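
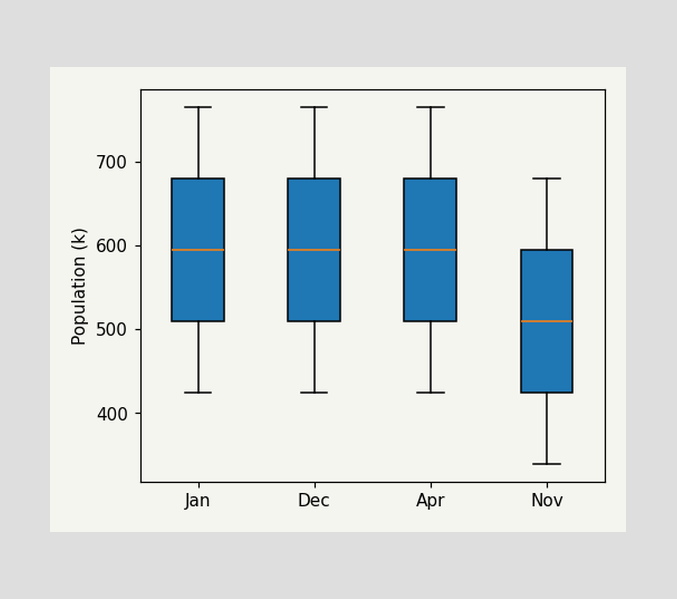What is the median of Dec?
595k

The median line in the Dec box sits at 595k.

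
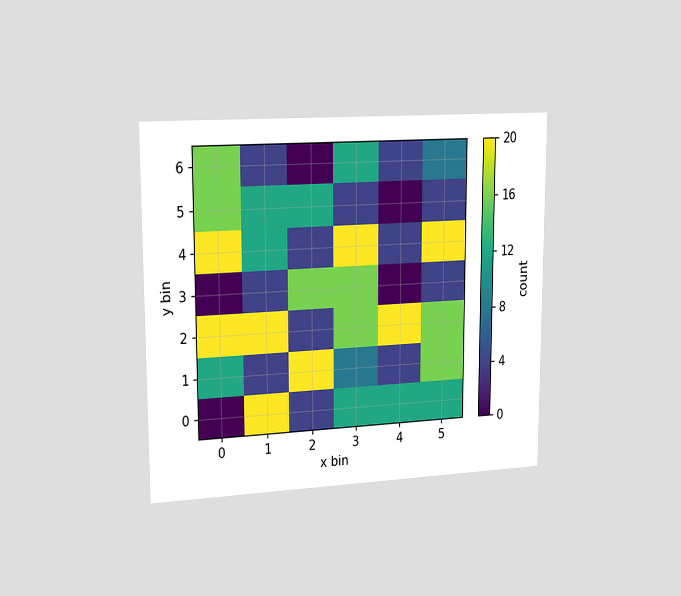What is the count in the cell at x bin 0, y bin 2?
The chart is viewed slightly from the left. Matching the cell (0, 2) against the colorbar gives 20.

20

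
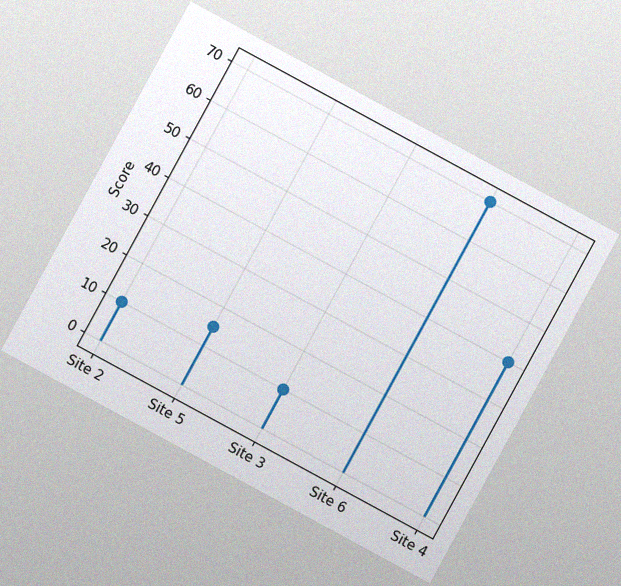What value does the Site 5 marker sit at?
15

The chart is tilted about 29° clockwise, with some photo noise. The Site 5 marker sits at 15.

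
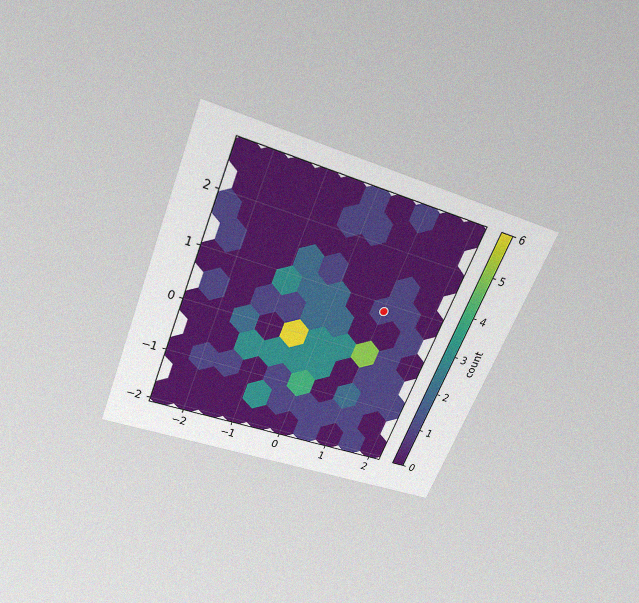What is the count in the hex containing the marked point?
1

The chart is tilted about 22° clockwise and viewed slightly from above, with some photo noise. The marked hex reads 1 on the colorbar.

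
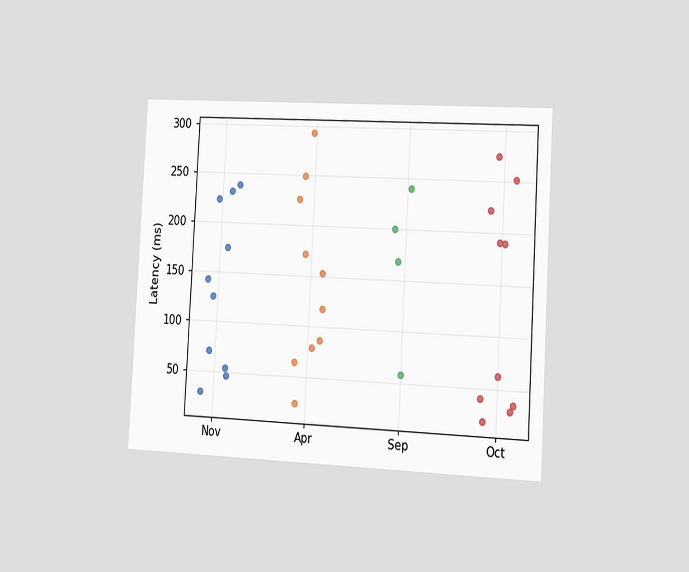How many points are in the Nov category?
10

The chart is tilted about 3° clockwise and viewed slightly from the right. Counting the markers in the Nov column gives 10.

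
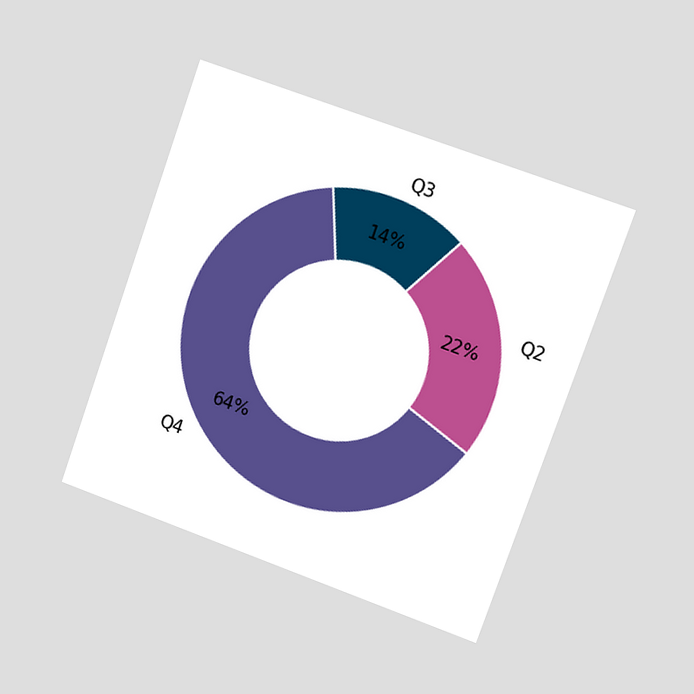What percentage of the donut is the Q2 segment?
22%

The chart is tilted about 19° clockwise and viewed slightly from the right. The Q2 segment takes up 22% of the ring.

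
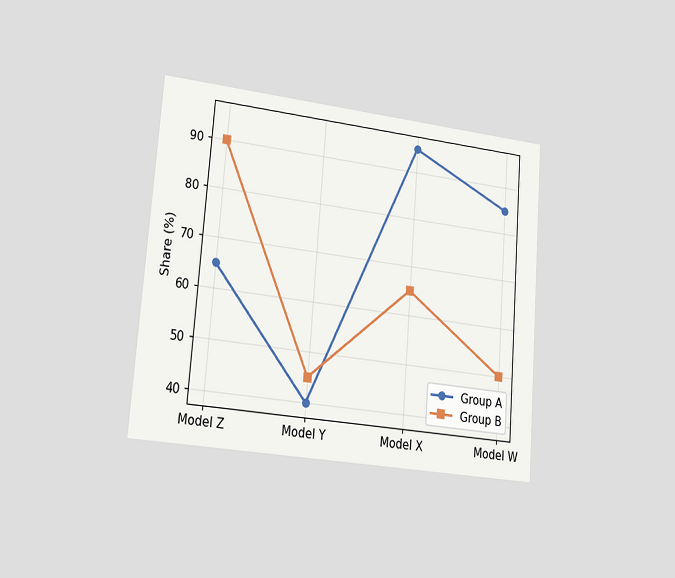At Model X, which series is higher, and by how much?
The chart is tilted about 4° clockwise and viewed slightly from the left. At Model X, Group A sits above the other line by 30%.

Group A, by 30%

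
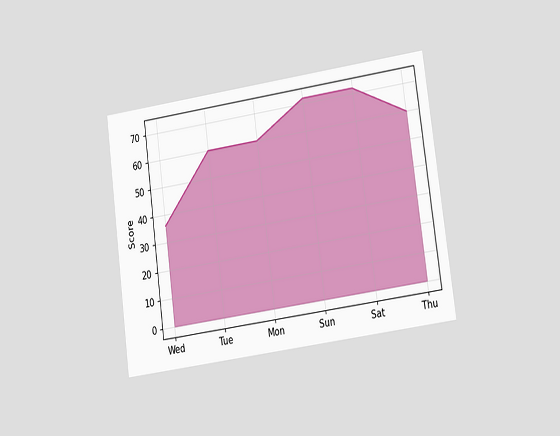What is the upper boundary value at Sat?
72

The chart is tilted about 8° counter-clockwise and viewed at a slight angle. At Sat the upper boundary is at 72.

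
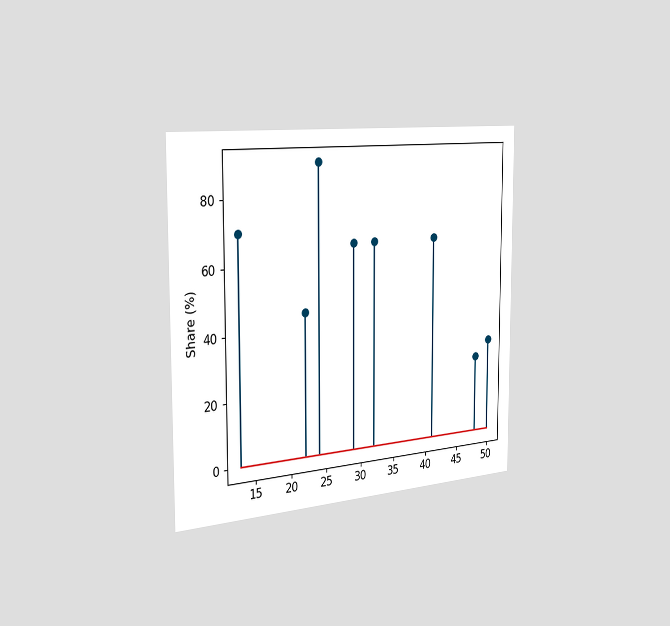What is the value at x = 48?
The chart is viewed slightly from the left. The stem at x=48 reaches 25%.

25%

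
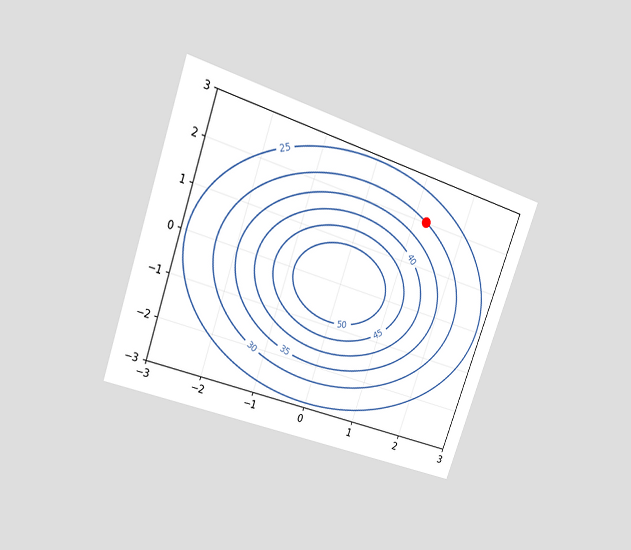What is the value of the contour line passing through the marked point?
30

The chart is tilted about 19° clockwise and viewed at a slight angle. The marked point sits on the contour labelled 30.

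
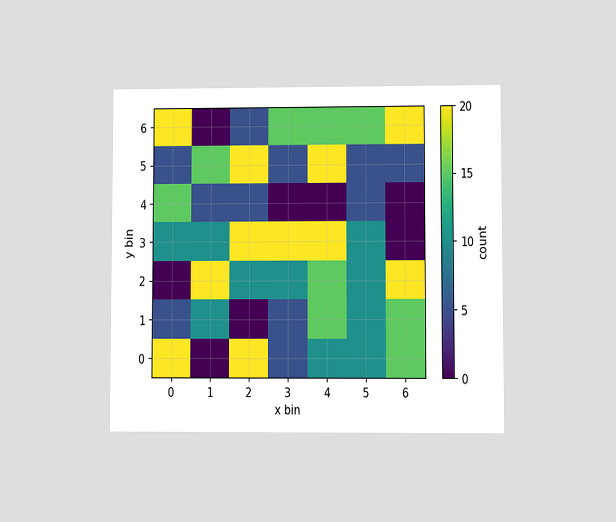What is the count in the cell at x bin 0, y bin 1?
The chart is viewed at a slight angle. Matching the cell (0, 1) against the colorbar gives 5.

5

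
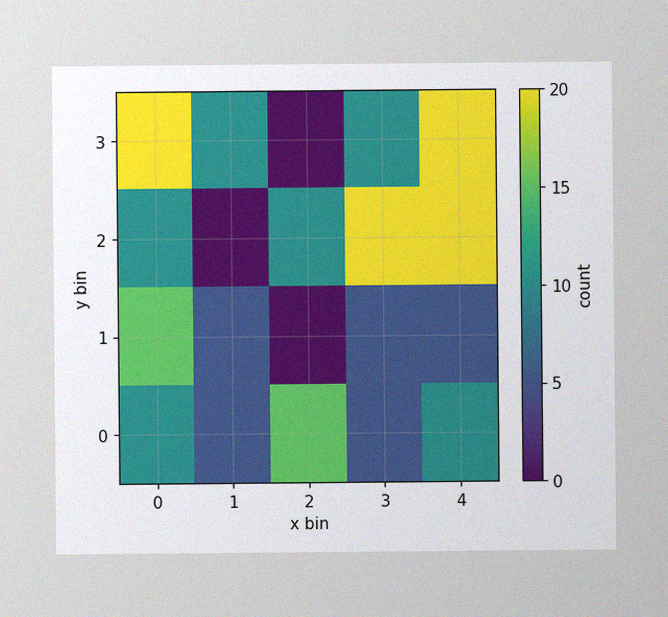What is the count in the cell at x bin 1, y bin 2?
0

The image has some photo noise and uneven lighting. Matching the cell (1, 2) against the colorbar gives 0.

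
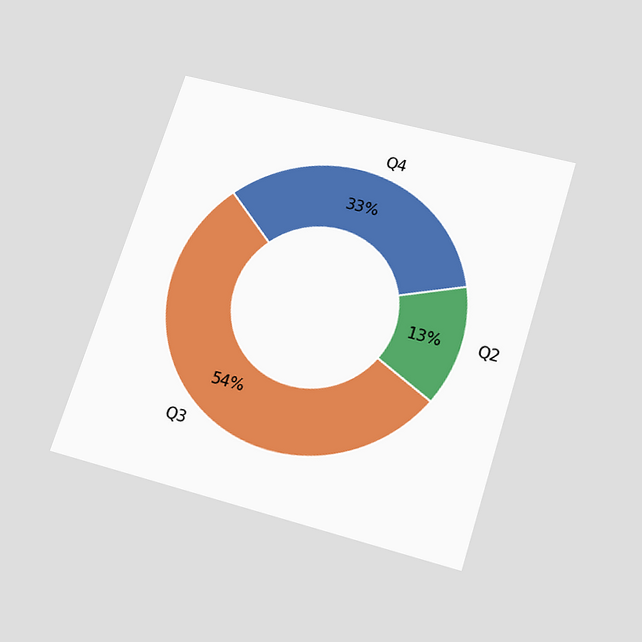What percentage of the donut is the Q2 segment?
The chart is tilted about 17° clockwise and viewed slightly from below. The Q2 segment takes up 13% of the ring.

13%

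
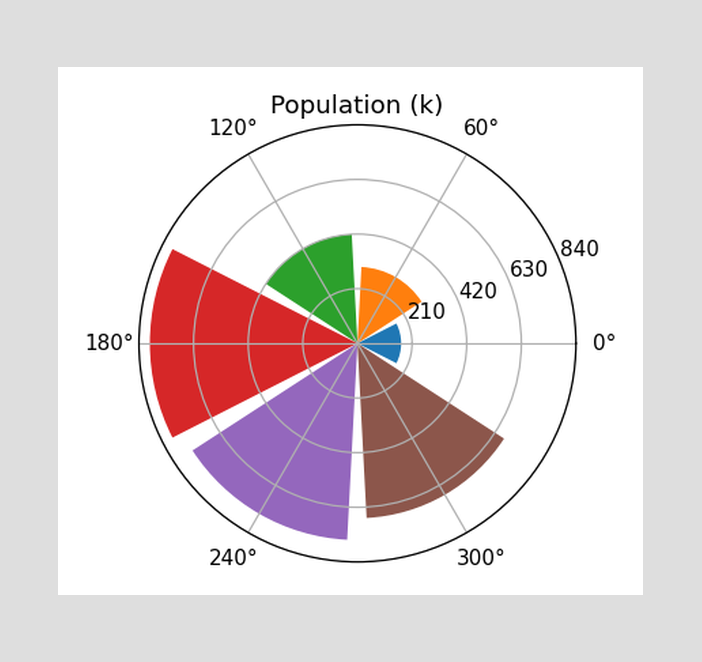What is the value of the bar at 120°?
The bar at 120° reaches 420k on the radial axis.

420k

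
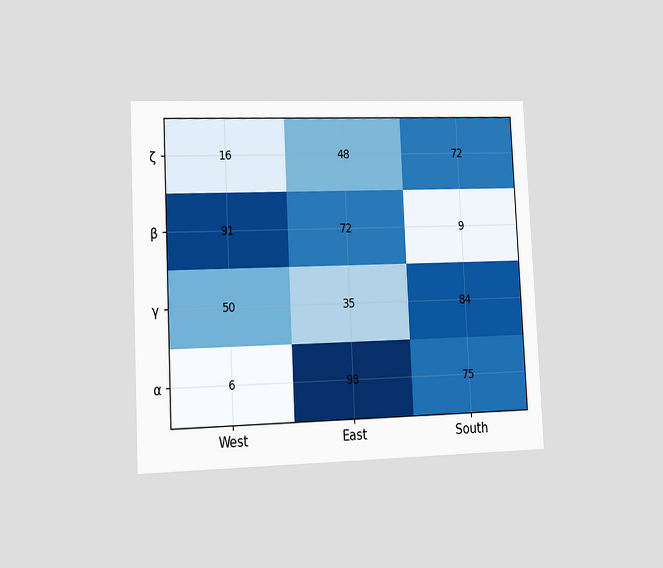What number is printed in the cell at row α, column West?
The chart is tilted about 3° counter-clockwise and viewed slightly from the left. The (α, West) cell reads 6.

6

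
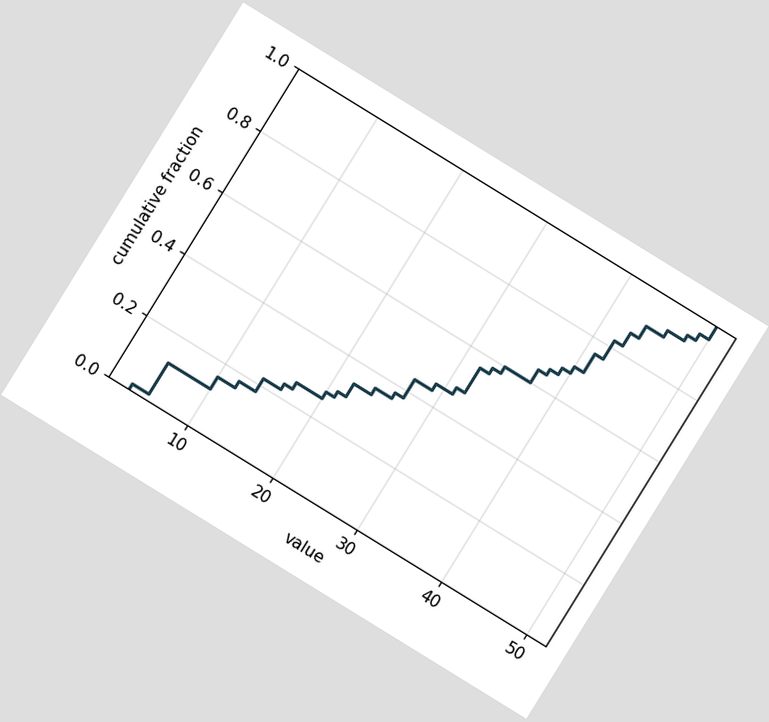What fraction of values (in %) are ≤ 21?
The chart is tilted about 32° clockwise. At x=21 the ECDF step is at 30%.

30%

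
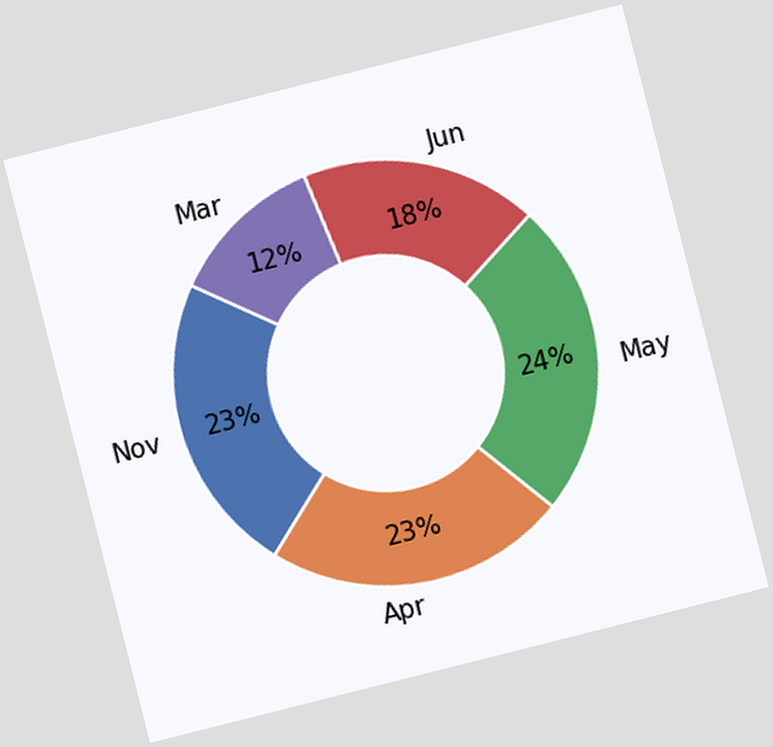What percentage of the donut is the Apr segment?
The chart is tilted about 14° counter-clockwise. The Apr segment takes up 23% of the ring.

23%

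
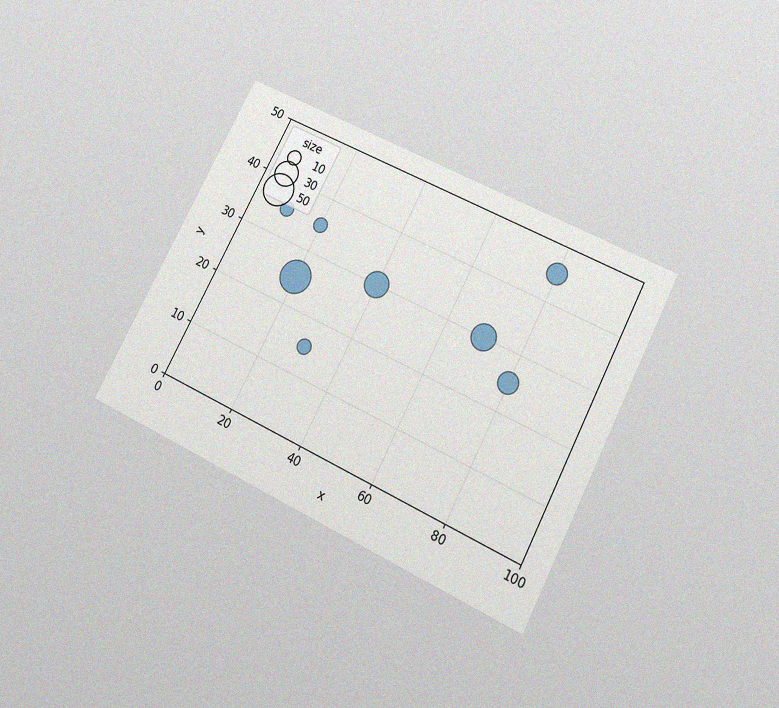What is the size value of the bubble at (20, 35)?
10

The chart is tilted about 27° clockwise and viewed slightly from below, with some photo noise. Matching the bubble at (20, 35) against the size legend gives 10.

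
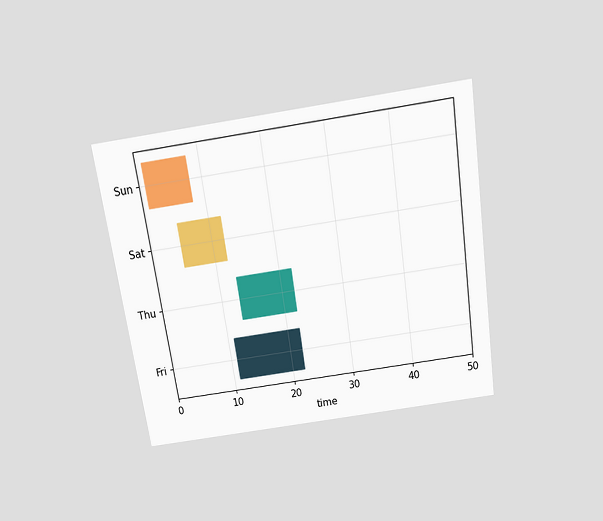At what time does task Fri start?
The chart is tilted about 8° counter-clockwise and viewed slightly from above. The Fri bar begins at t=11.

11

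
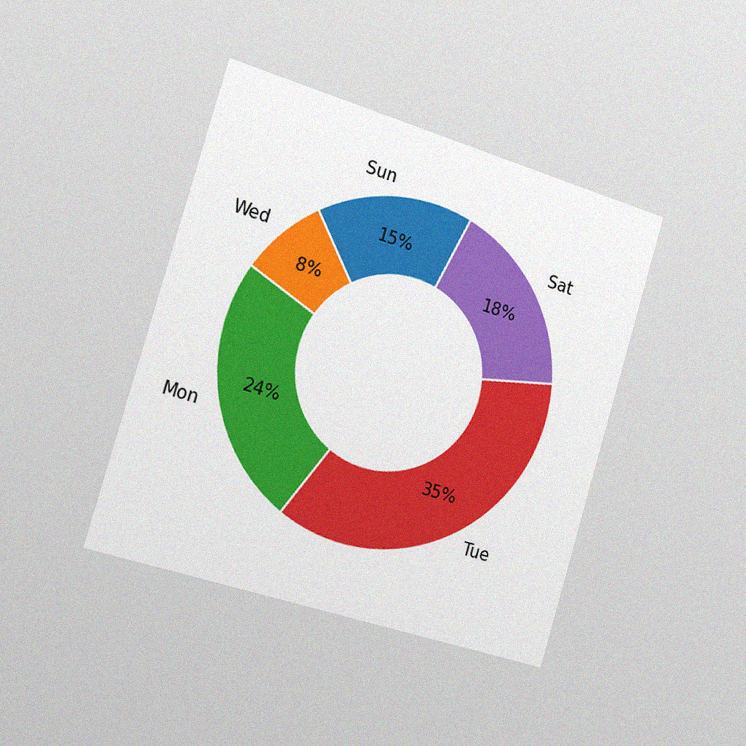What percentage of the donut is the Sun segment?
The chart is tilted about 17° clockwise and viewed slightly from the left, with some photo noise. The Sun segment takes up 15% of the ring.

15%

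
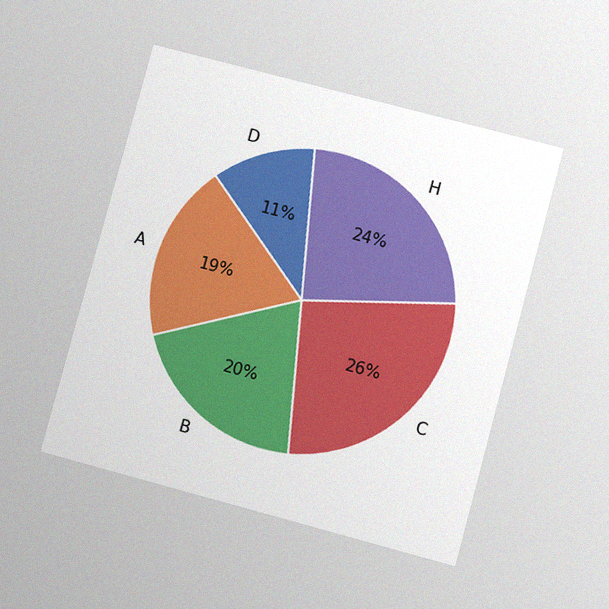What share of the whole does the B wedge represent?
The chart is tilted about 15° clockwise and viewed at a slight angle, with some photo noise. The B slice takes up 20% of the pie.

20%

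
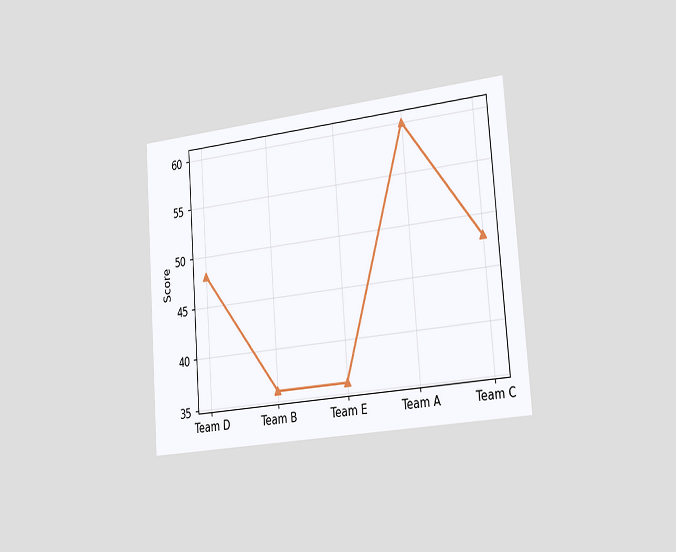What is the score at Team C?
The chart is tilted about 4° counter-clockwise and viewed slightly from the right. At Team C, the line is at 48.

48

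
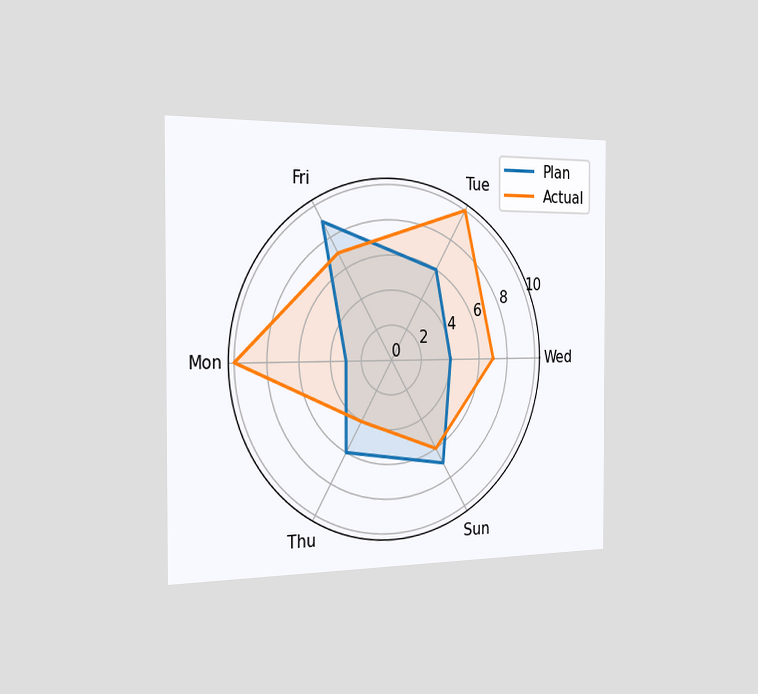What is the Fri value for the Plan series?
The chart is viewed slightly from the left. On the Fri axis, Plan reaches 9.

9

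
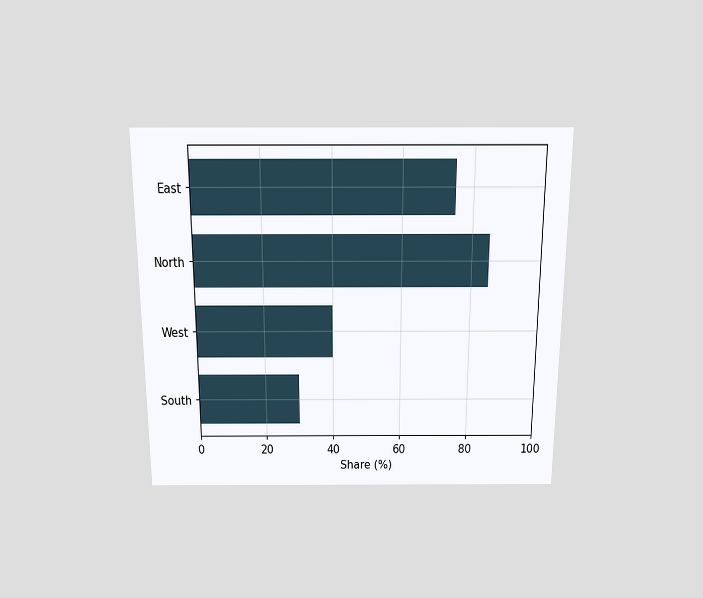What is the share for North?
The chart is viewed slightly from above. Reading along the chart's x-axis, the North bar reaches 85%.

85%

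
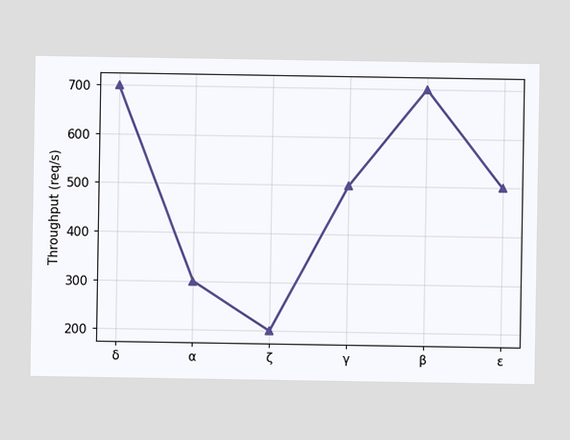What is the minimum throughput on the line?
200req/s

The lowest point is at ζ, and reading across to the y-axis gives 200req/s.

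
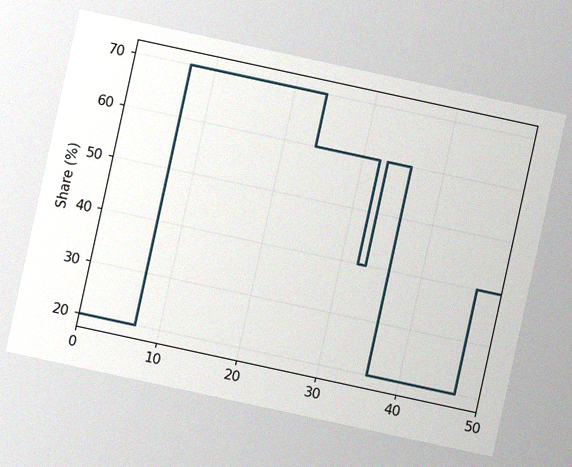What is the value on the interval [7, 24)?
70%

The chart is tilted about 12° clockwise, with some photo noise. On [7, 24) the step sits at 70%.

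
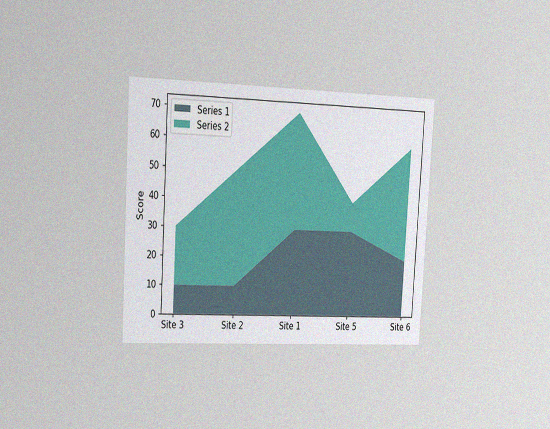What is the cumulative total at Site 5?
40

The chart is tilted about 3° clockwise and viewed slightly from the left, with some photo noise. The stacked total at Site 5 reaches 40.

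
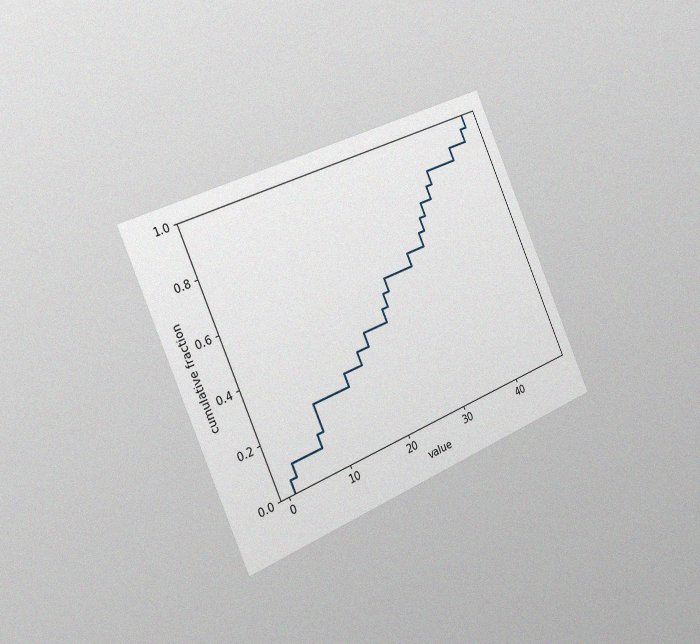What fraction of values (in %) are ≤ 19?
40%

The chart is tilted about 24° counter-clockwise and viewed slightly from the left, with some photo noise. At x=19 the ECDF step is at 40%.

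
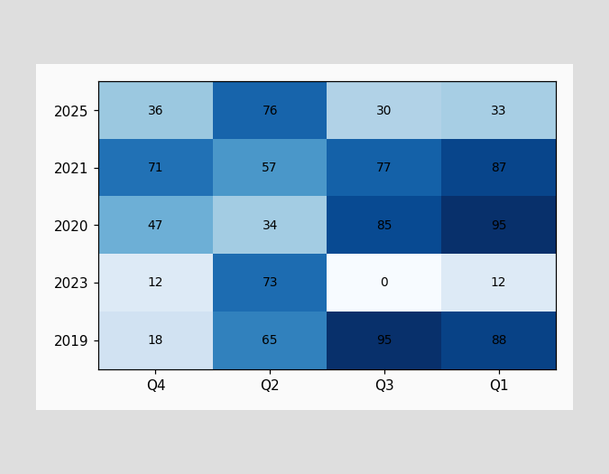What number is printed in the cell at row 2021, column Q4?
The (2021, Q4) cell reads 71.

71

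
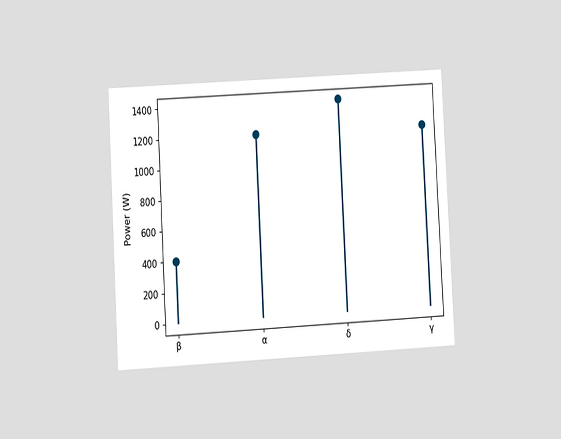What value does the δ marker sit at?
The chart is tilted about 3° counter-clockwise and viewed at a slight angle. The δ marker sits at 1400W.

1400W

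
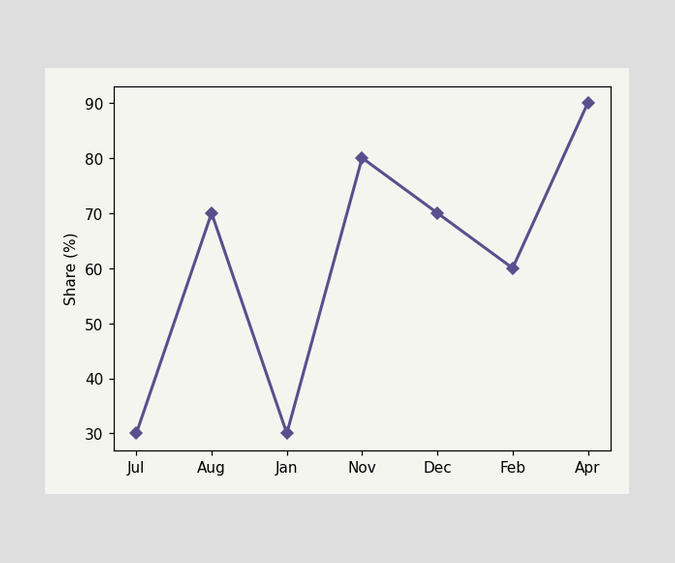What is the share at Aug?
70%

At Aug, the line is at 70%.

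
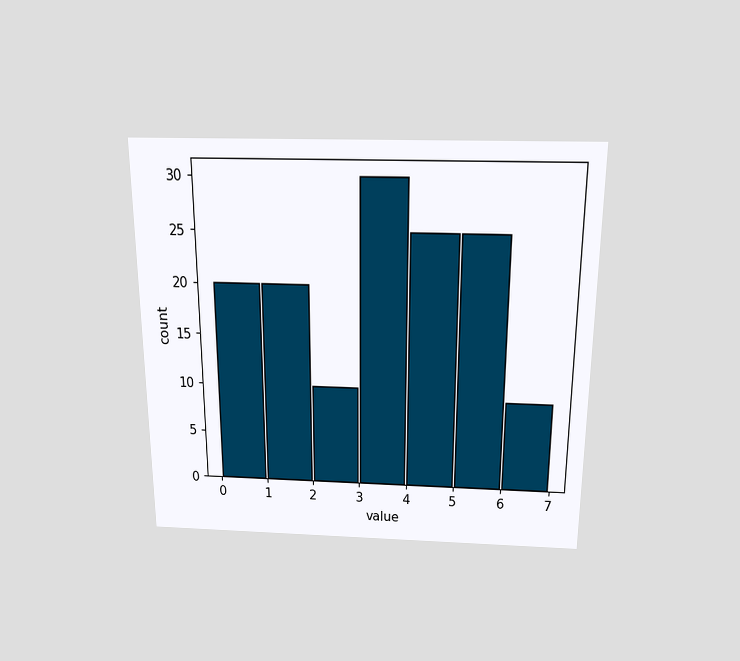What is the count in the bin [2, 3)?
10

The chart is viewed slightly from above. The [2, 3) bin has height 10.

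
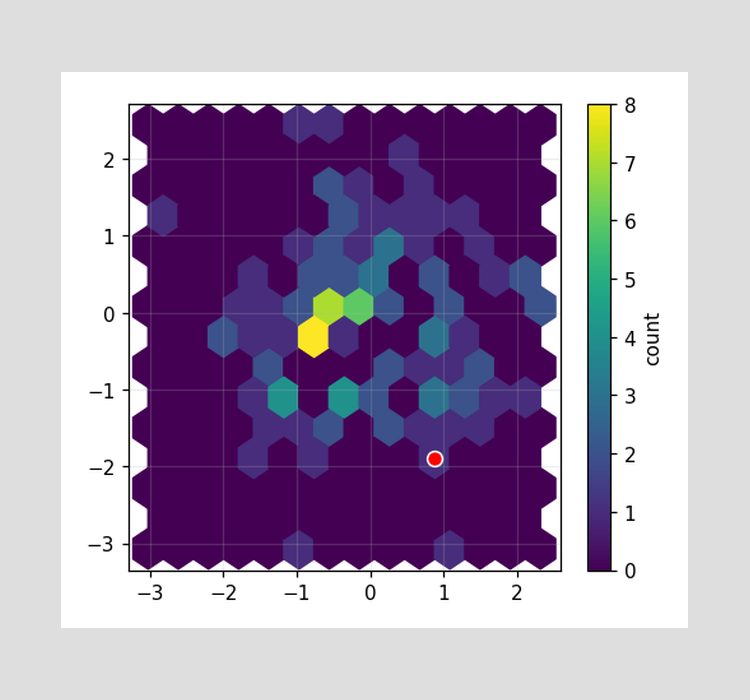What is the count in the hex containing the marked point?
1

The marked hex reads 1 on the colorbar.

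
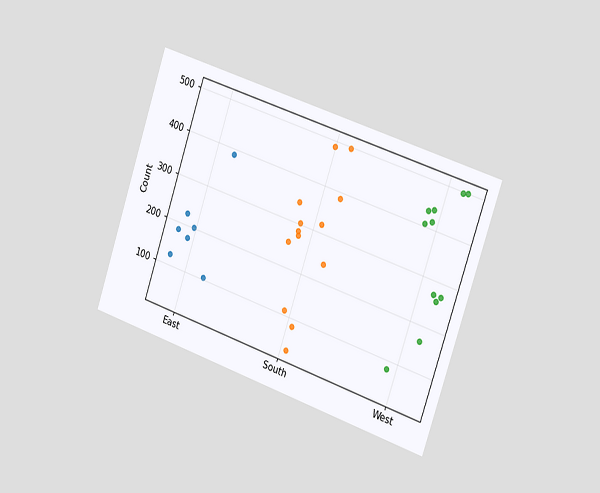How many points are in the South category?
13

The chart is tilted about 19° clockwise and viewed slightly from the right. Counting the markers in the South column gives 13.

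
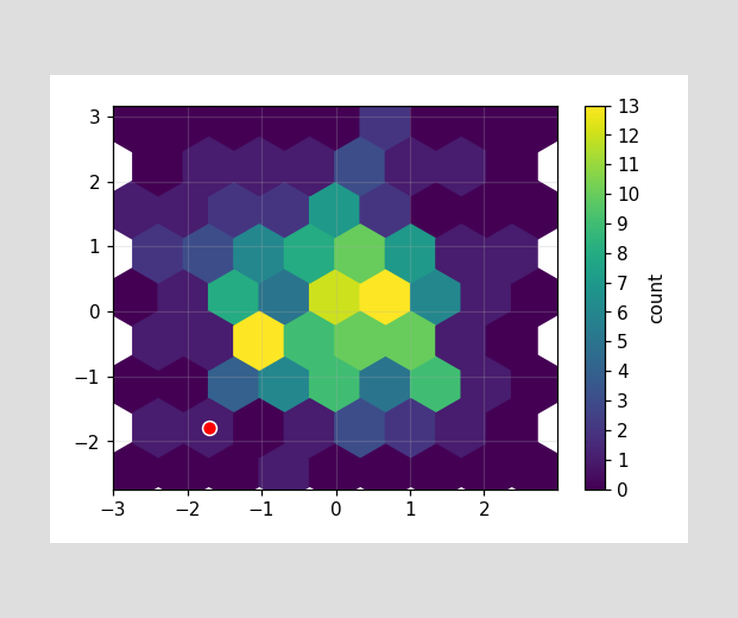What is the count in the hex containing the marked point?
The marked hex reads 1 on the colorbar.

1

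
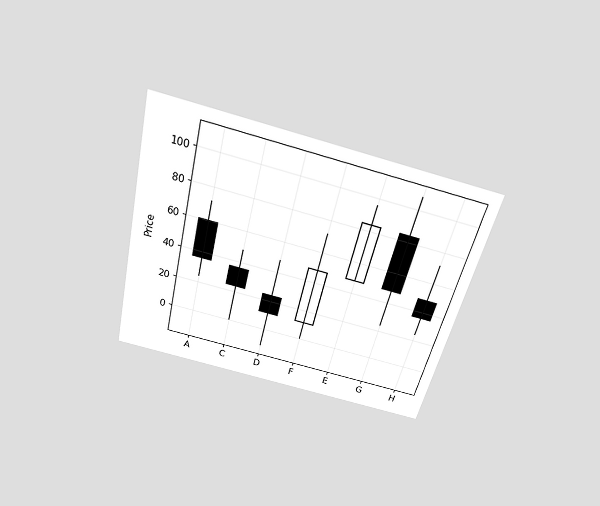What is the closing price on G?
The chart is tilted about 14° clockwise and viewed slightly from above. The G candle closes at 48.

48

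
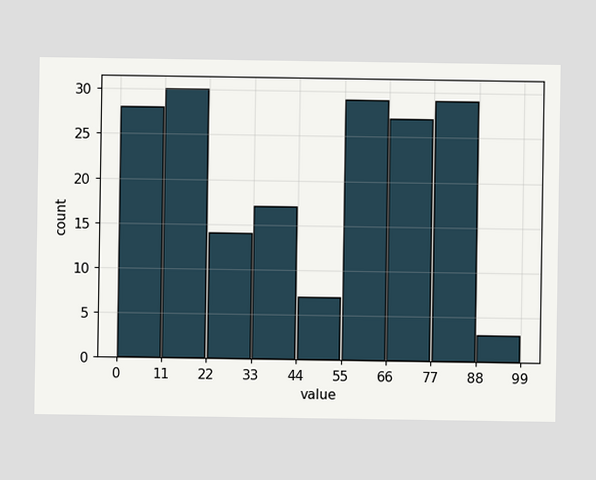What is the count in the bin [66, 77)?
The [66, 77) bin has height 27.

27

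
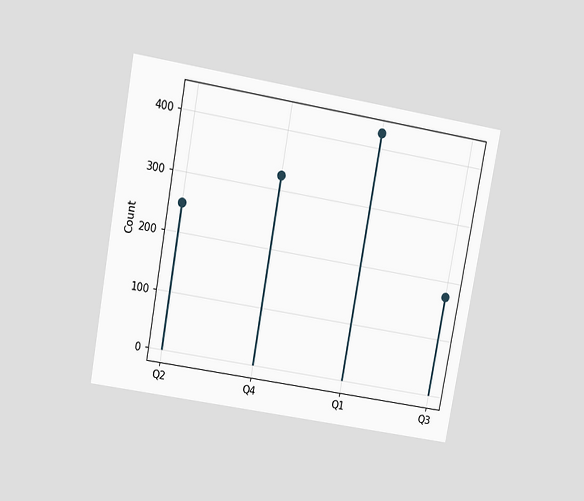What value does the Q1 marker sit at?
The chart is tilted about 10° clockwise and viewed slightly from above. The Q1 marker sits at 425.

425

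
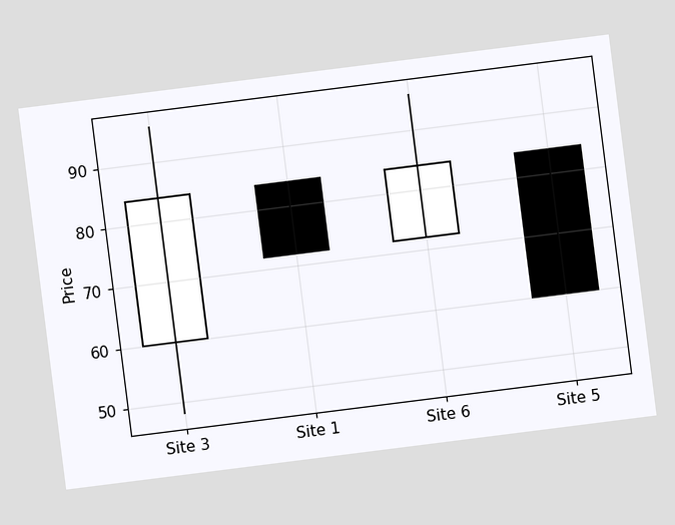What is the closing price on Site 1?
72

The chart is tilted about 7° counter-clockwise. The Site 1 candle closes at 72.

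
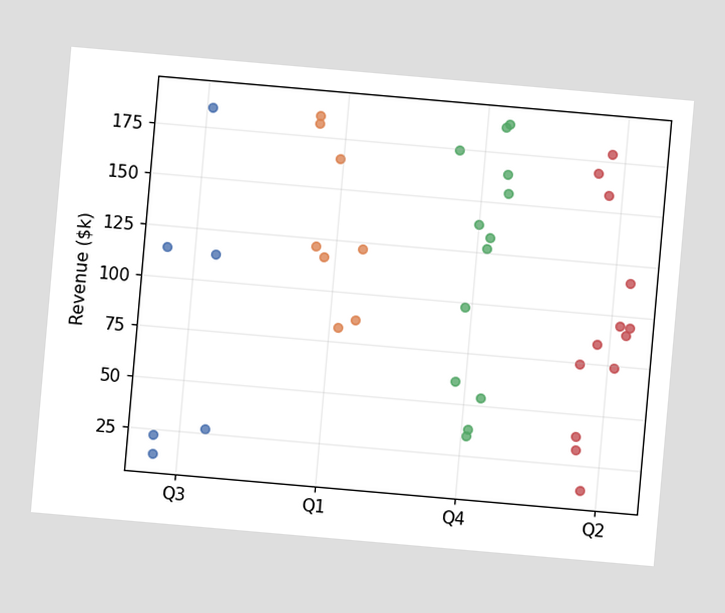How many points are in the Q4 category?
13

The chart is tilted about 5° clockwise. Counting the markers in the Q4 column gives 13.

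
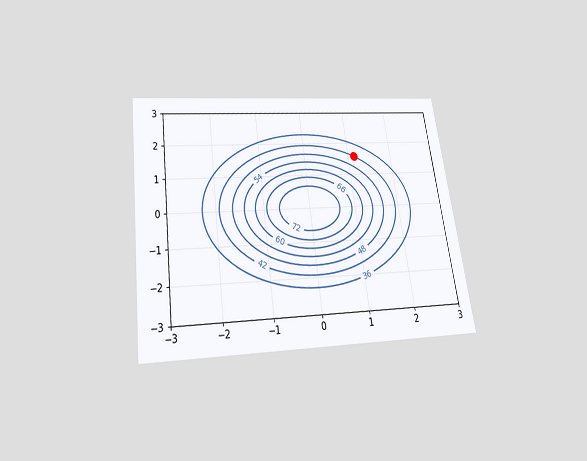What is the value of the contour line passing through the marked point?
The chart is tilted about 8° counter-clockwise and viewed slightly from below. The marked point sits on the contour labelled 42.

42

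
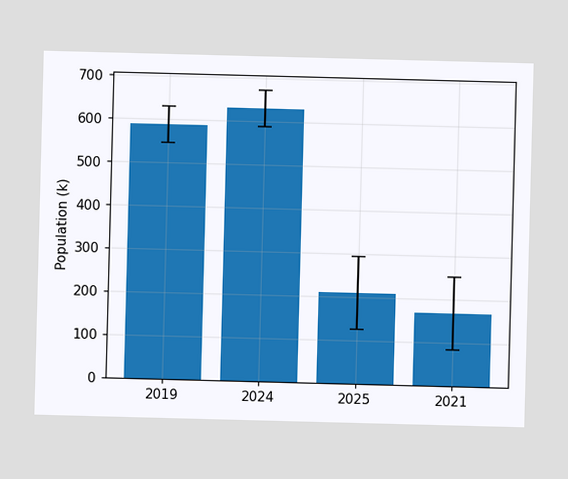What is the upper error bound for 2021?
The 2021 bar's upper whisker reaches 252k.

252k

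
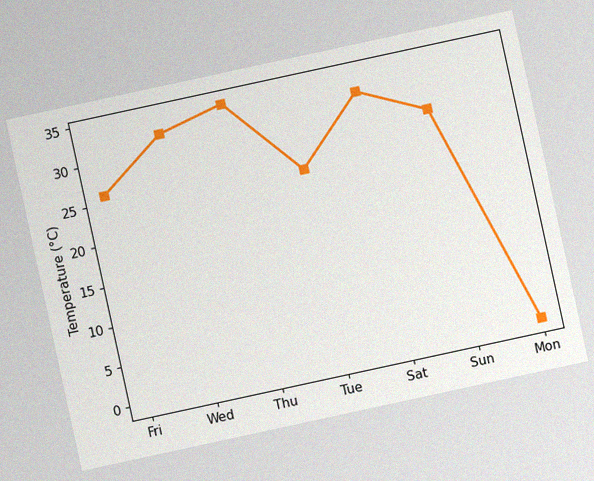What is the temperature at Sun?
28°C

The chart is tilted about 12° counter-clockwise, with some photo noise. At Sun, the line is at 28°C.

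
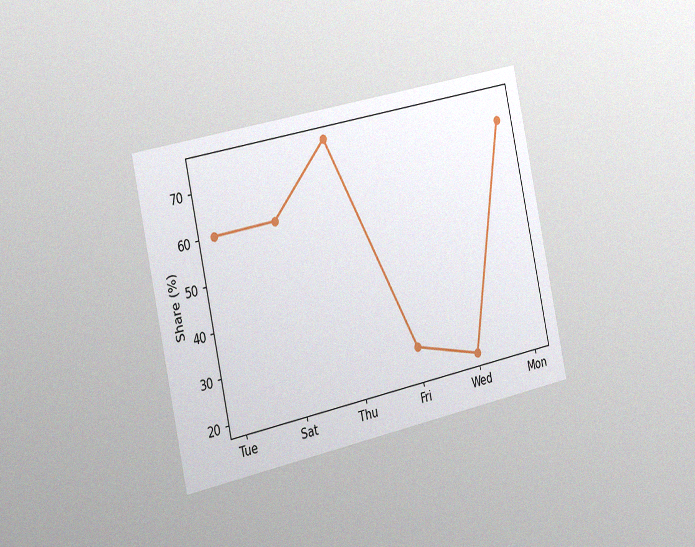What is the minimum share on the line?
20%

The chart is tilted about 12° counter-clockwise and viewed slightly from the left, with some photo noise. The lowest point is at Wed, and reading across to the y-axis gives 20%.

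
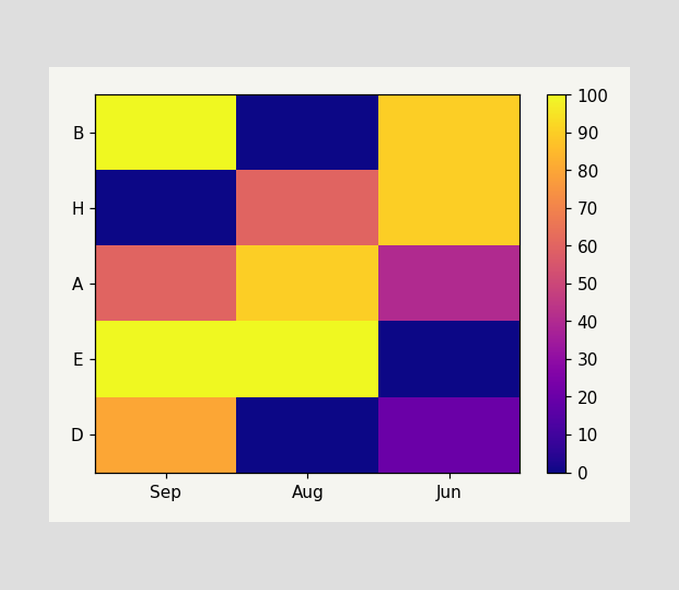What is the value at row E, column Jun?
0

Matching cell (E, Jun) against the colorbar gives 0.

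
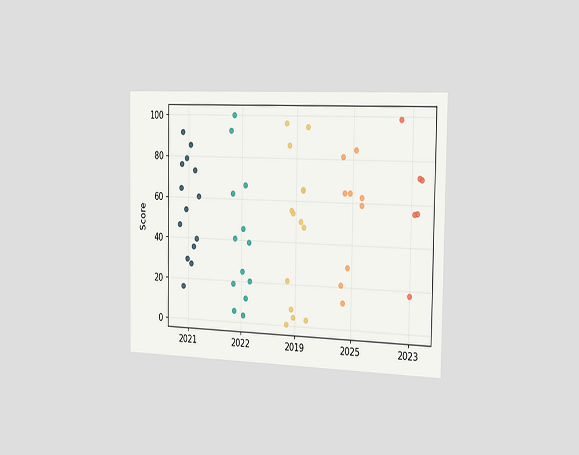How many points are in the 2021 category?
The chart is viewed slightly from the right. Counting the markers in the 2021 column gives 14.

14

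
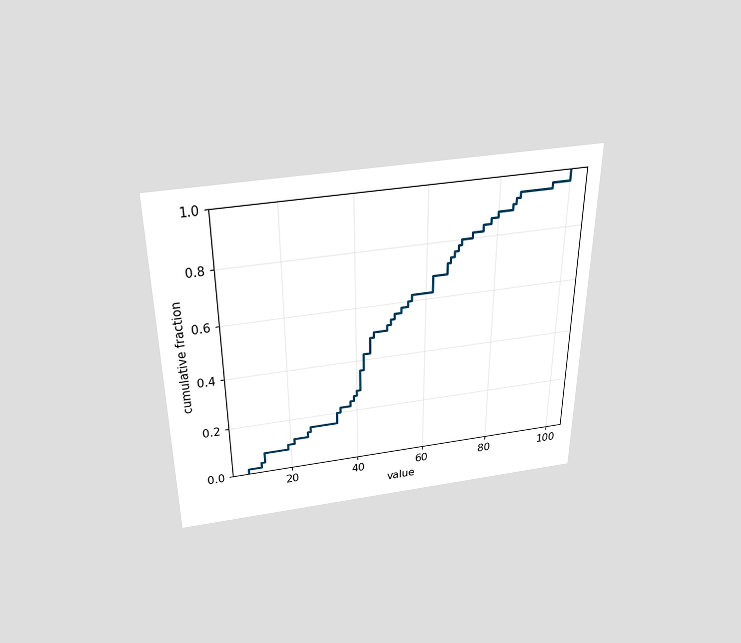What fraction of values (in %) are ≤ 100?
100%

The chart is viewed slightly from above. At x=100 the ECDF step is at 100%.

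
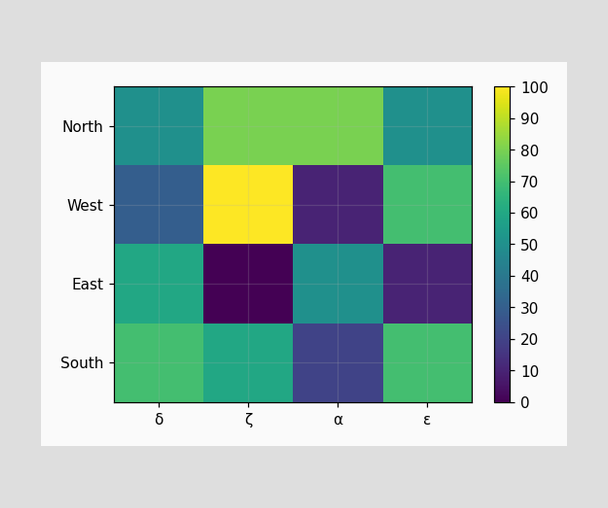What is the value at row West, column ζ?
Matching cell (West, ζ) against the colorbar gives 100.

100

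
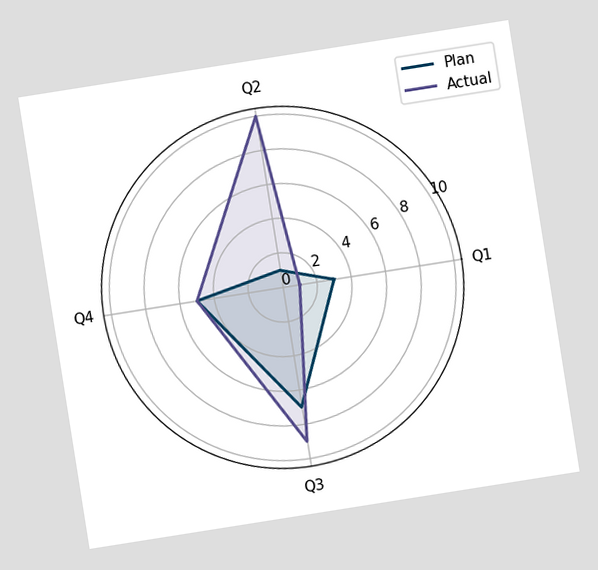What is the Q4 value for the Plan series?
5

The chart is tilted about 9° counter-clockwise. On the Q4 axis, Plan reaches 5.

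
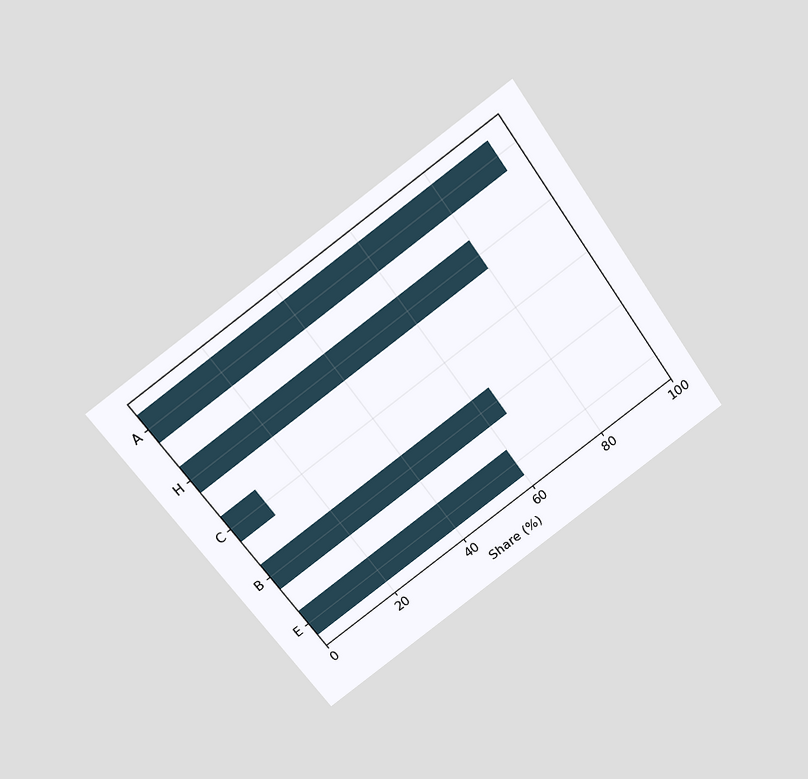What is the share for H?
The chart is tilted about 36° counter-clockwise and viewed slightly from above. Reading along the chart's x-axis, the H bar reaches 80%.

80%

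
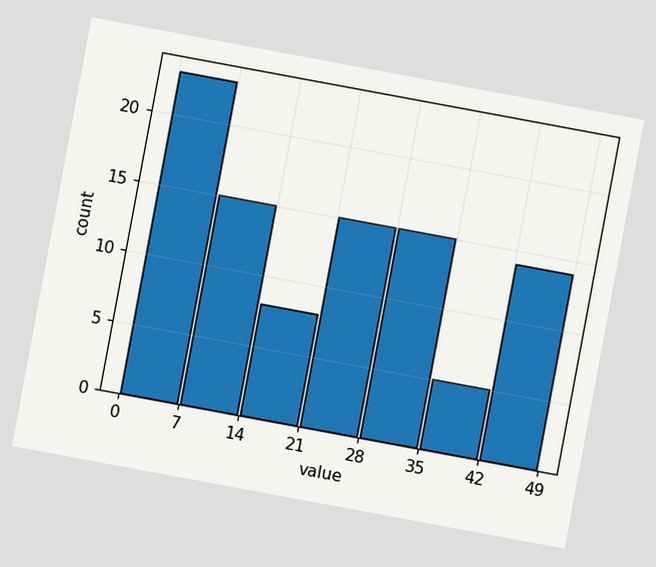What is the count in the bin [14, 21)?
8

The chart is tilted about 11° clockwise. The [14, 21) bin has height 8.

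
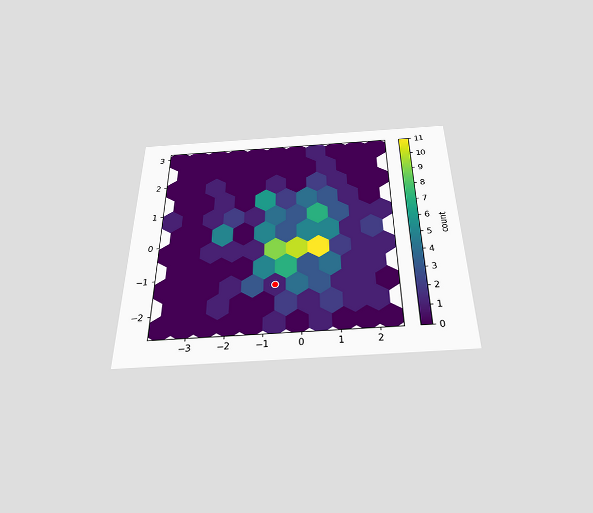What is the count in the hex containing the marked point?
The chart is viewed slightly from below. The marked hex reads 1 on the colorbar.

1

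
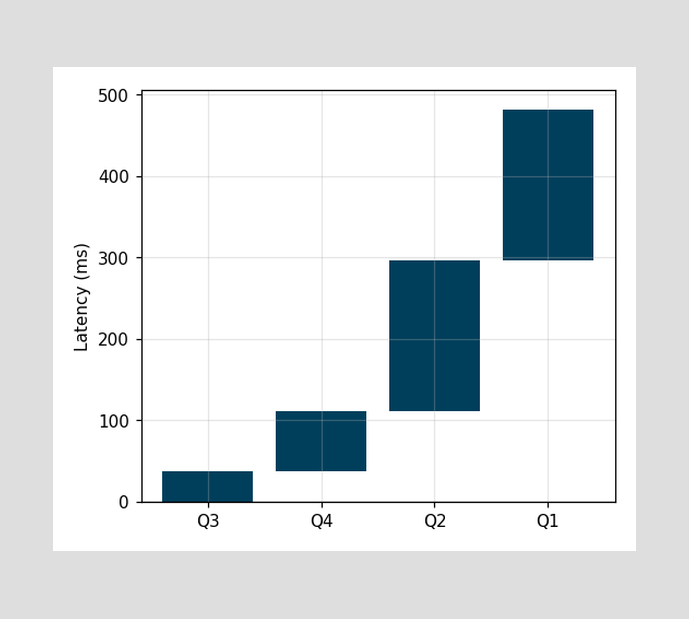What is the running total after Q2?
296ms

After Q2 the running total reaches 296ms.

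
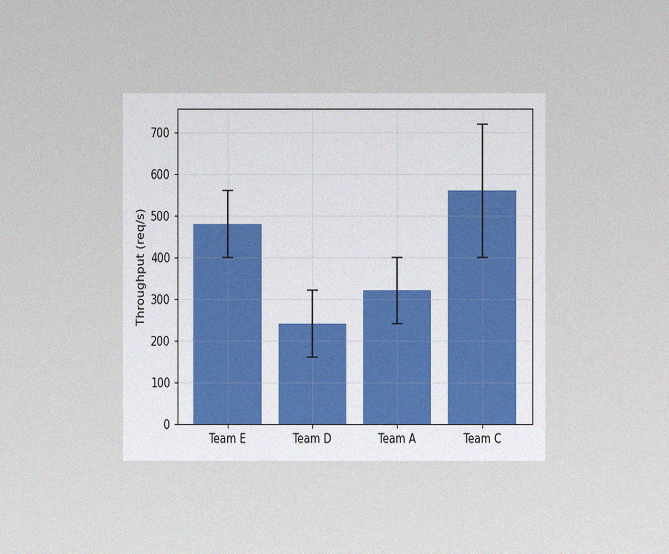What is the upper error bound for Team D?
The chart is viewed at a slight angle, with some photo noise. The Team D bar's upper whisker reaches 320req/s.

320req/s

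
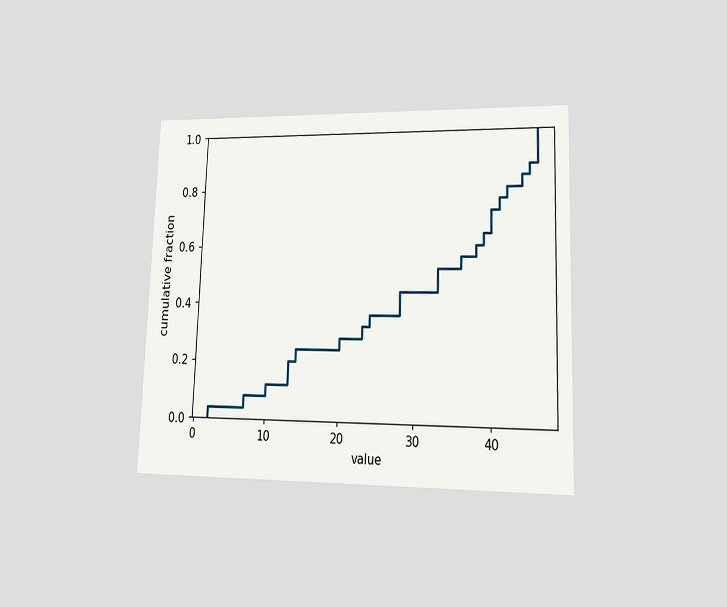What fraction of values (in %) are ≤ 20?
The chart is tilted about 2° clockwise and viewed at a slight angle. At x=20 the ECDF step is at 28%.

28%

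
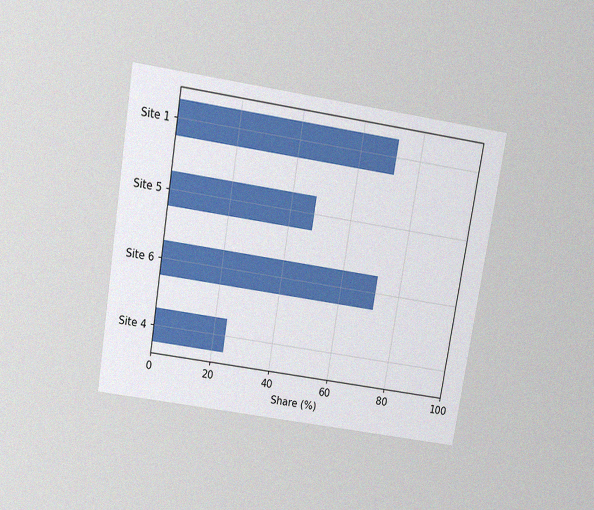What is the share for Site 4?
The chart is tilted about 9° clockwise and viewed slightly from above, with some photo noise. Reading along the chart's x-axis, the Site 4 bar reaches 24%.

24%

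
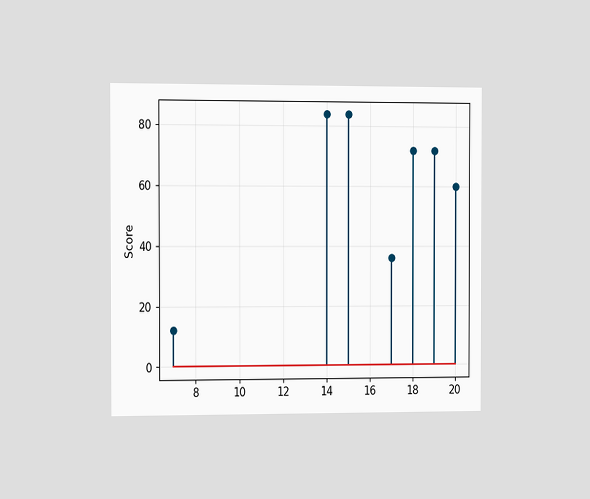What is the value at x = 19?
The chart is viewed at a slight angle. The stem at x=19 reaches 72.

72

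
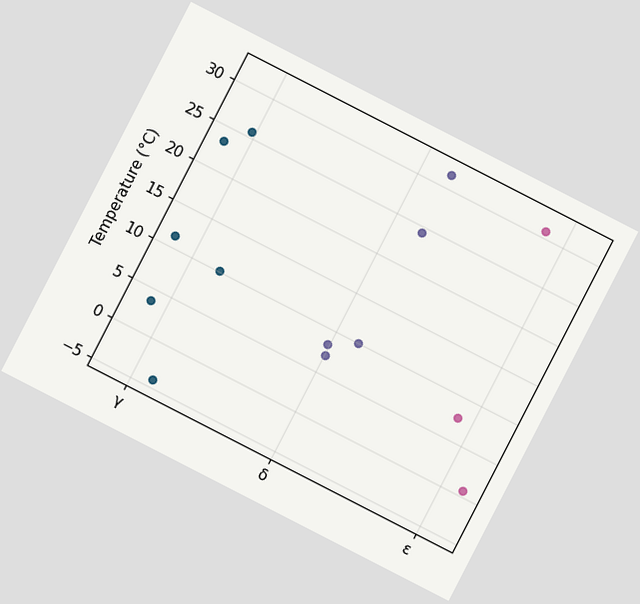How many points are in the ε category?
3

The chart is tilted about 27° clockwise. Counting the markers in the ε column gives 3.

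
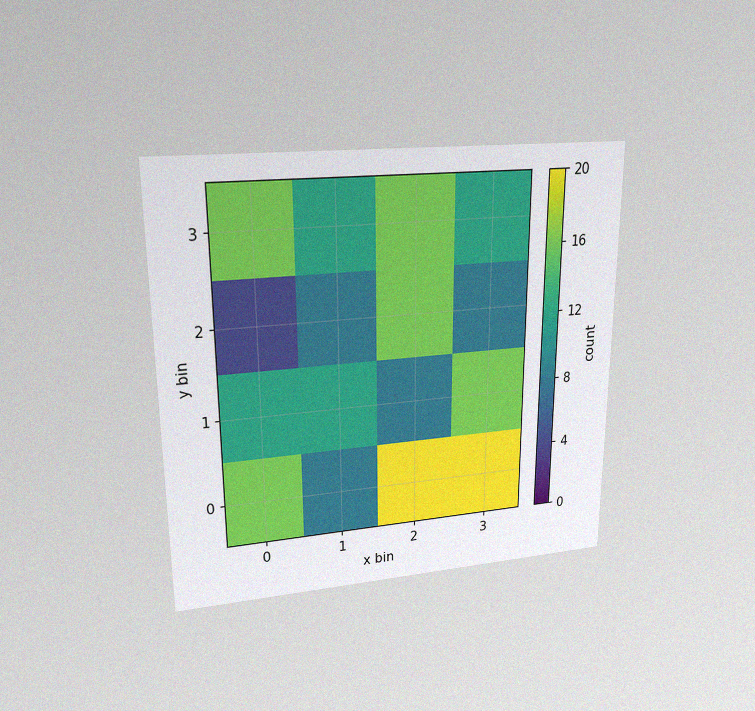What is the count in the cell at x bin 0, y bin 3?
16

The chart is viewed at a slight angle, with some photo noise. Matching the cell (0, 3) against the colorbar gives 16.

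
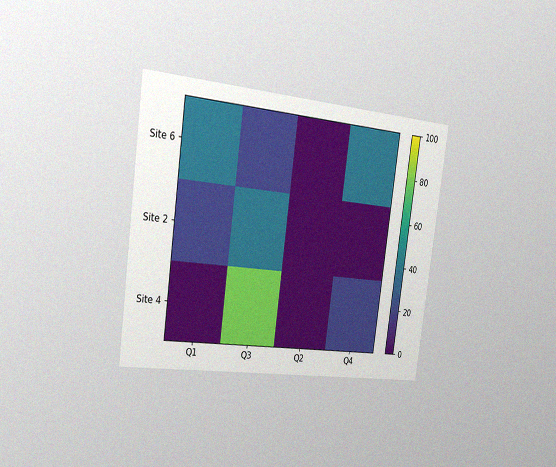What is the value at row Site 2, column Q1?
The chart is tilted about 8° clockwise and viewed slightly from the left, with some photo noise. Matching cell (Site 2, Q1) against the colorbar gives 20.

20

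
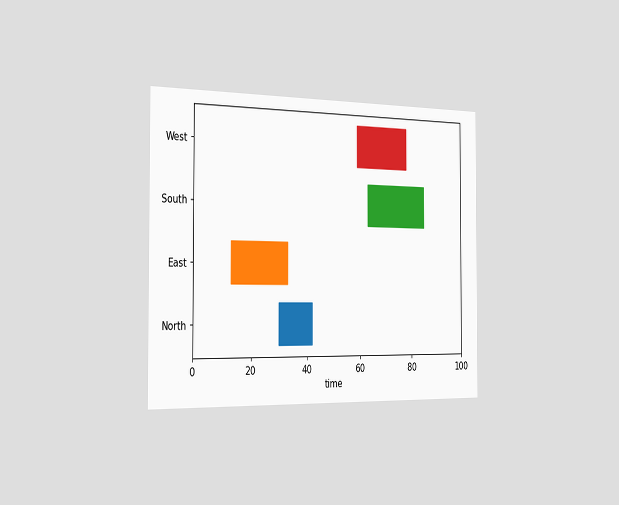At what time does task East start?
The chart is viewed slightly from the left. The East bar begins at t=13.

13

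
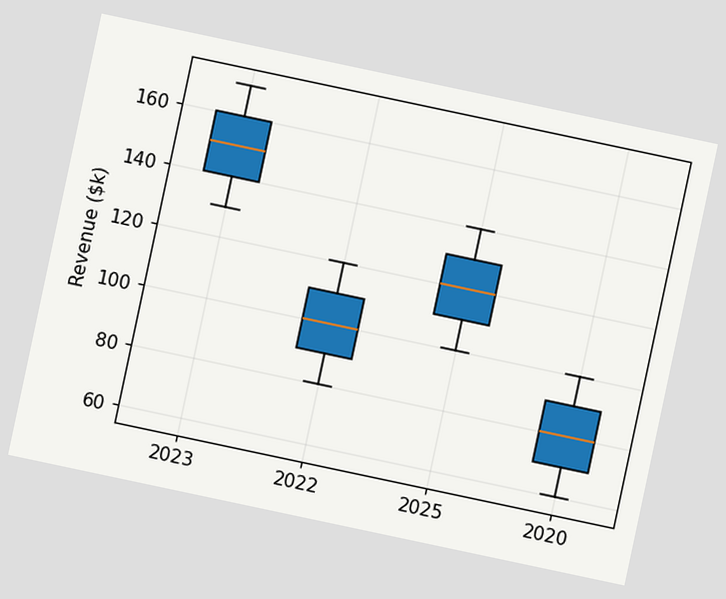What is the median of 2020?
The chart is tilted about 12° clockwise. The median line in the 2020 box sits at $80k.

$80k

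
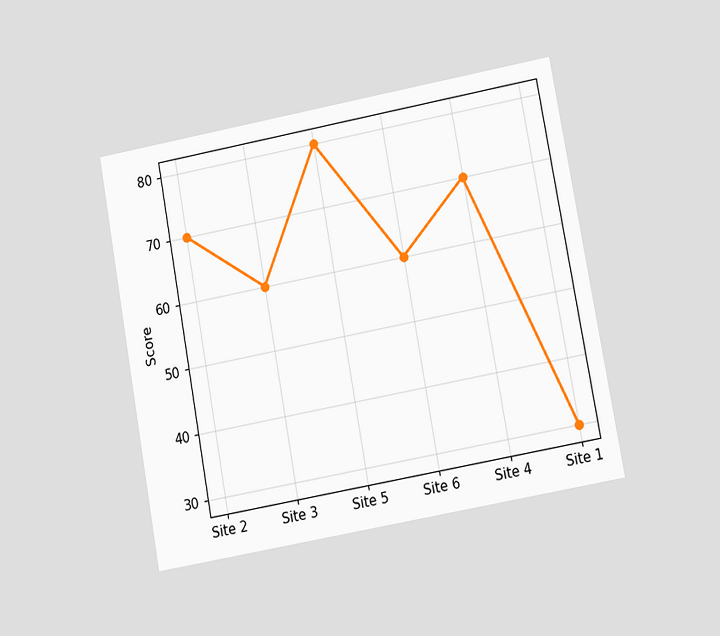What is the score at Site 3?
60

The chart is tilted about 10° counter-clockwise and viewed at a slight angle. At Site 3, the line is at 60.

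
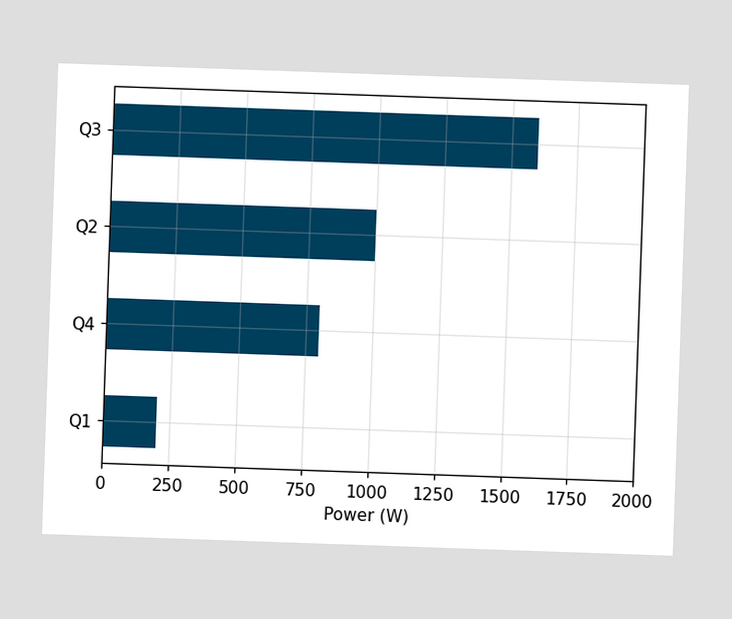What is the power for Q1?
200W

Reading along the chart's x-axis, the Q1 bar reaches 200W.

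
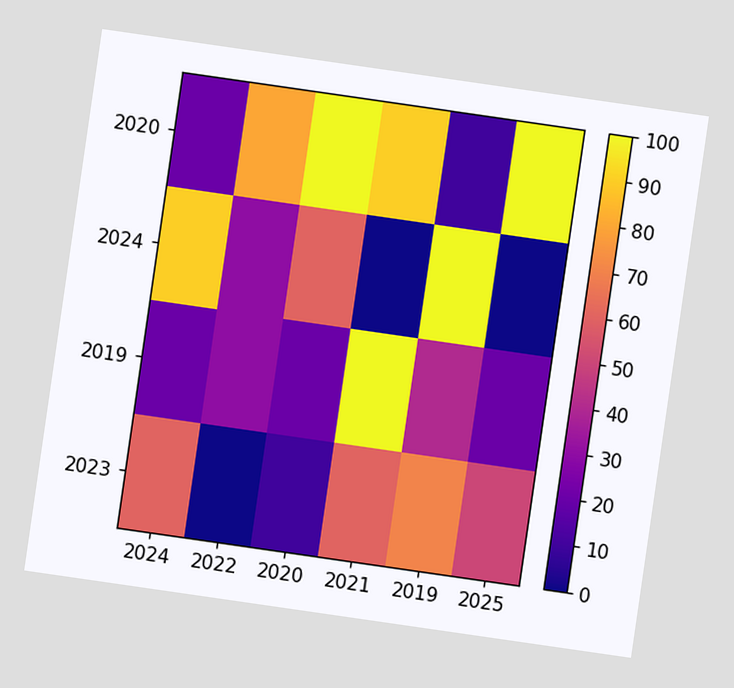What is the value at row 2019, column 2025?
The chart is tilted about 8° clockwise. Matching cell (2019, 2025) against the colorbar gives 20.

20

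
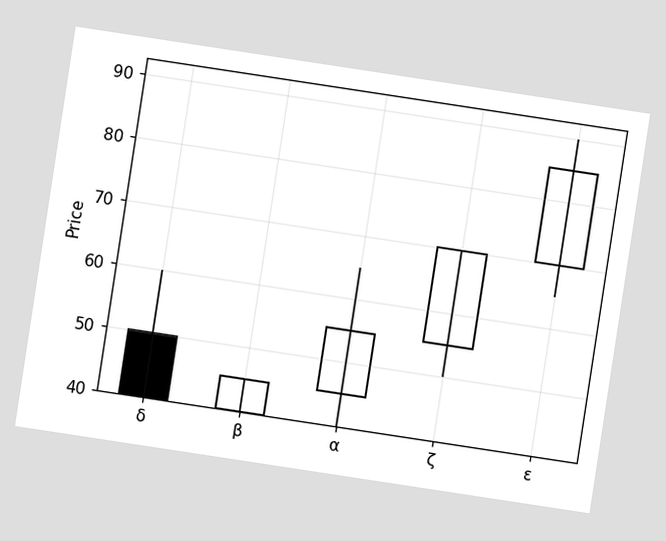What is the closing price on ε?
85

The chart is tilted about 9° clockwise. The ε candle closes at 85.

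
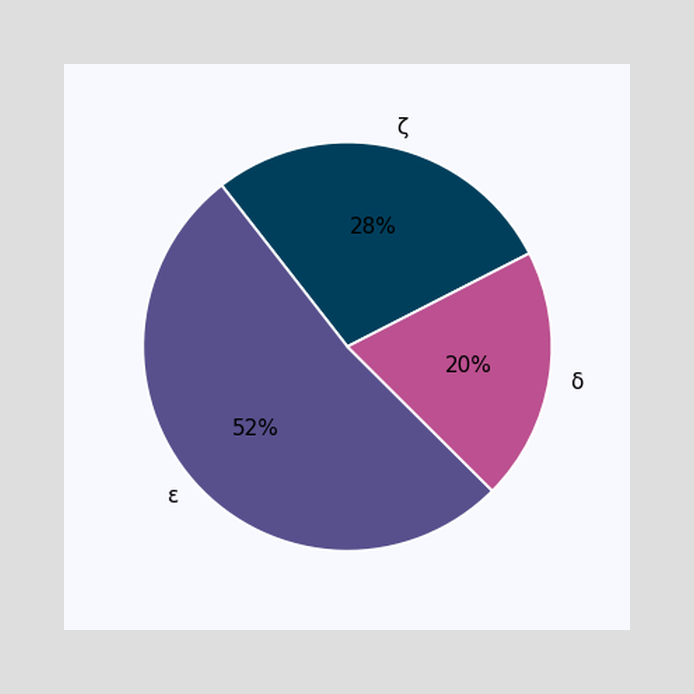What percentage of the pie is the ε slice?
The ε slice takes up 52% of the pie.

52%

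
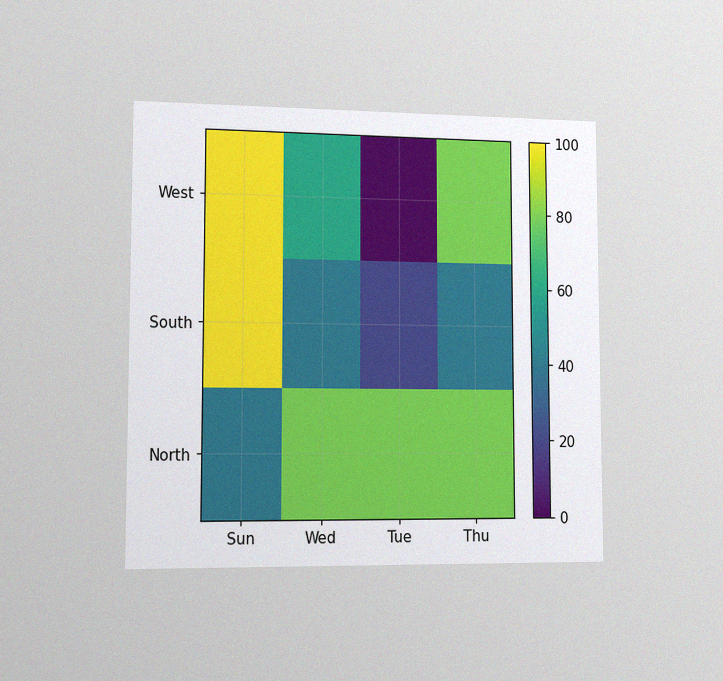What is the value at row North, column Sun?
The chart is viewed slightly from the left, with some photo noise. Matching cell (North, Sun) against the colorbar gives 40.

40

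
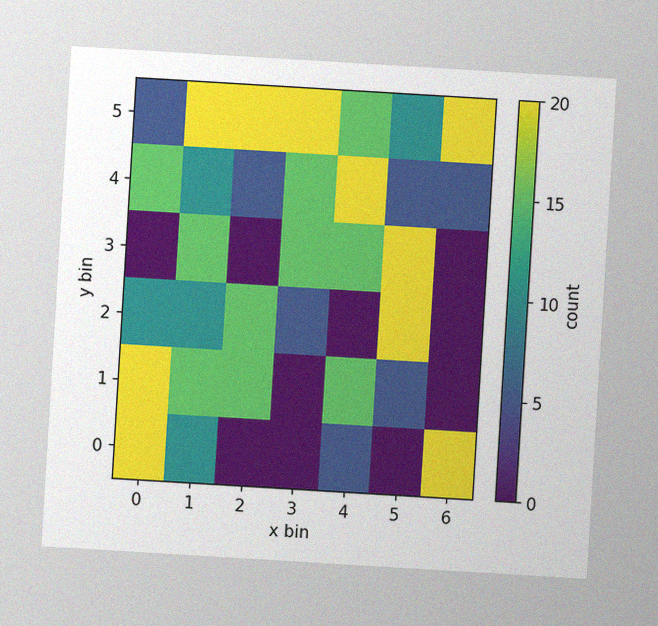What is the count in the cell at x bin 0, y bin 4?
The chart is tilted about 3° clockwise, with some photo noise. Matching the cell (0, 4) against the colorbar gives 15.

15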